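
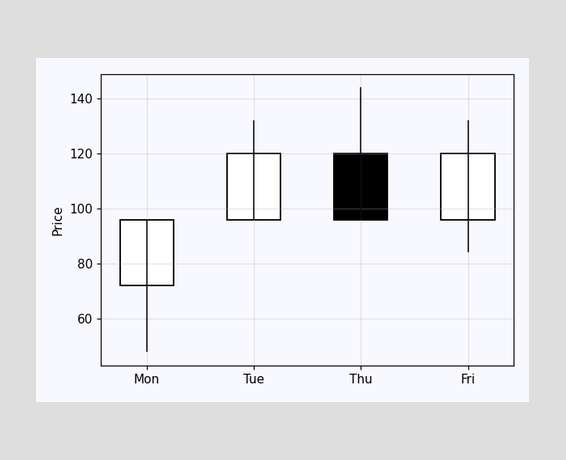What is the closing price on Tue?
The Tue candle closes at 120.

120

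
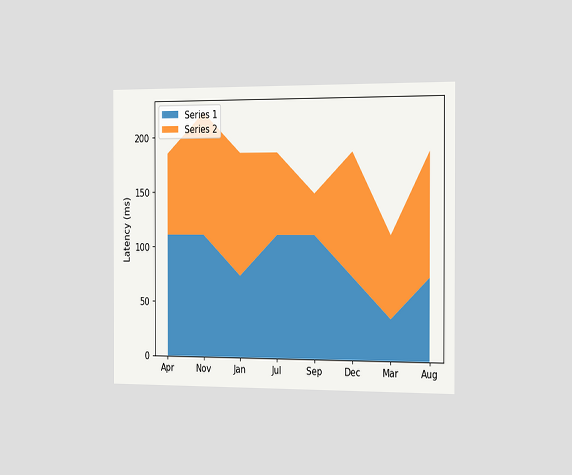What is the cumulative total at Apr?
185ms

The chart is viewed slightly from the right. The stacked total at Apr reaches 185ms.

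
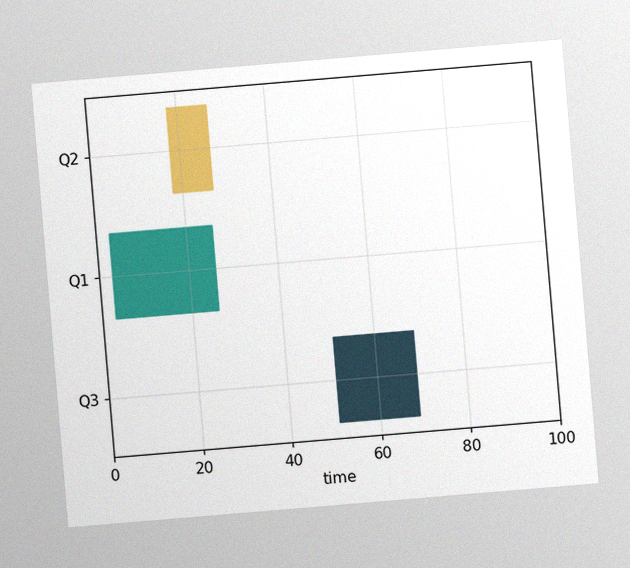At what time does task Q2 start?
The chart is tilted about 5° counter-clockwise, with some photo noise. The Q2 bar begins at t=18.

18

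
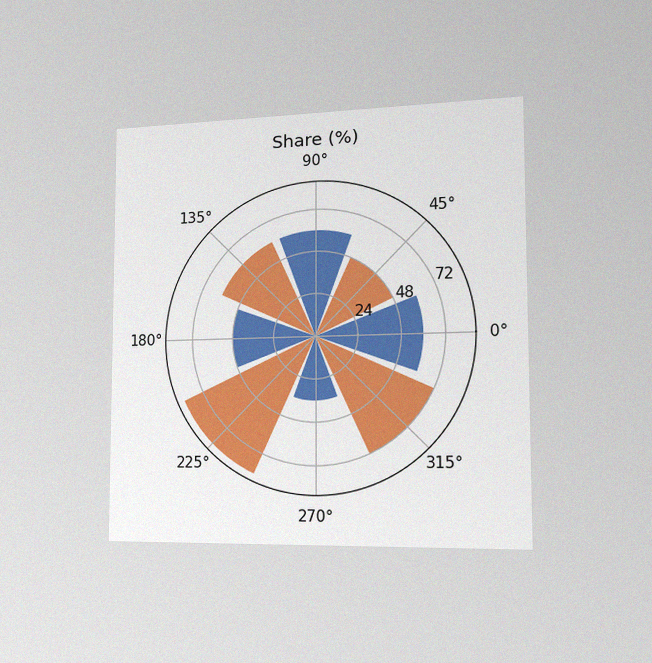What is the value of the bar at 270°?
36%

The chart is viewed slightly from the right, with some photo noise. The bar at 270° reaches 36% on the radial axis.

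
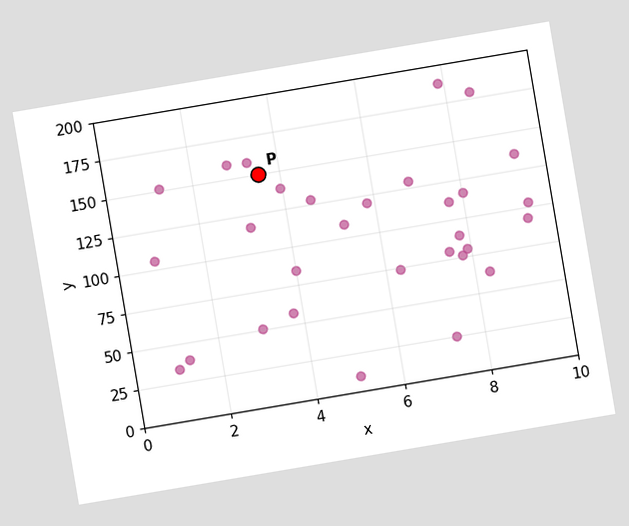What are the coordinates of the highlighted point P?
(3.5, 150)

The chart is tilted about 10° counter-clockwise. Following the gridlines from P to each axis, P sits at (3.5, 150).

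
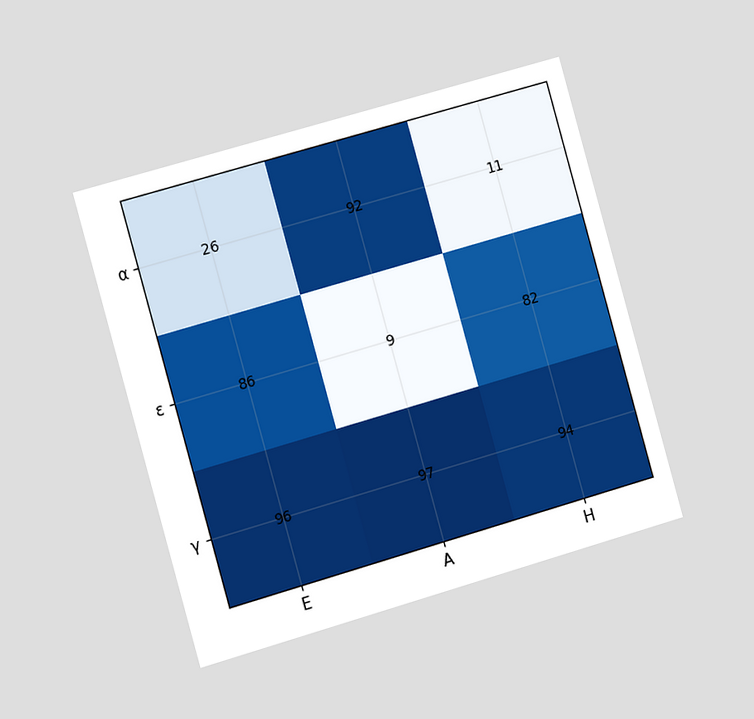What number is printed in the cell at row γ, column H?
The chart is tilted about 16° counter-clockwise and viewed slightly from the left. The (γ, H) cell reads 94.

94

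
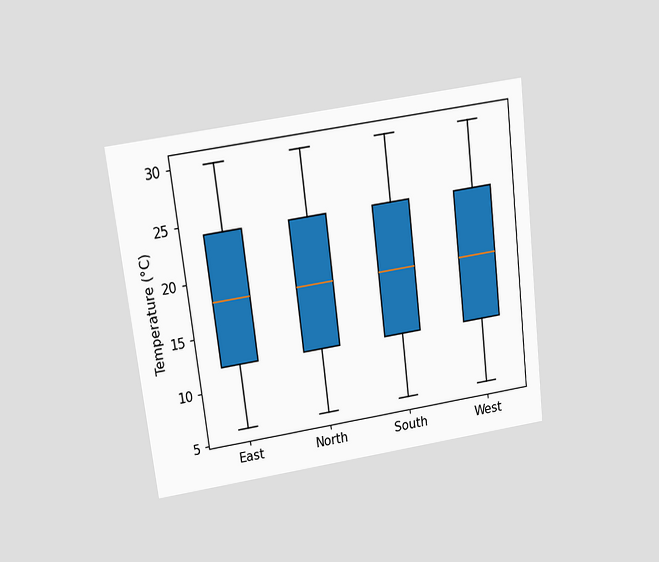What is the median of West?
18°C

The chart is tilted about 7° counter-clockwise and viewed slightly from above. The median line in the West box sits at 18°C.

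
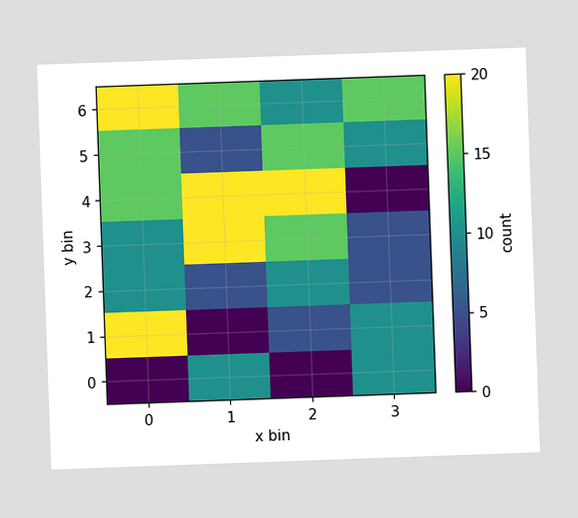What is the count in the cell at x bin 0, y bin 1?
20

The chart is tilted about 2° counter-clockwise. Matching the cell (0, 1) against the colorbar gives 20.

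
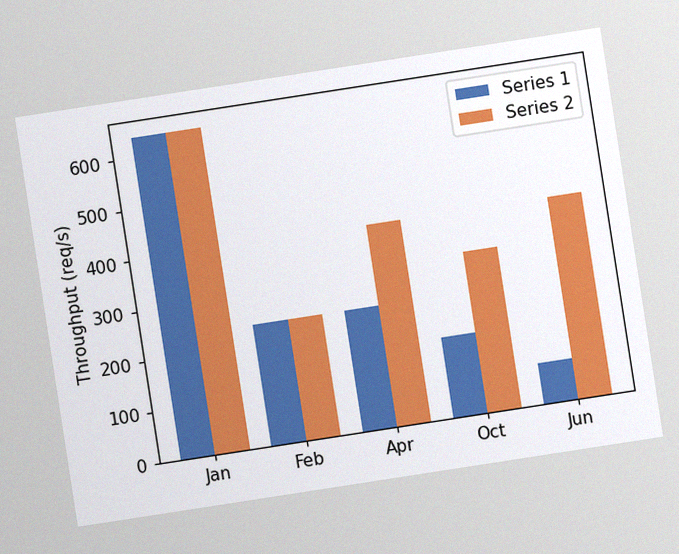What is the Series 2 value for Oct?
The chart is tilted about 9° counter-clockwise, with some photo noise. The Series 2 bar at Oct reaches 320req/s on the y-axis.

320req/s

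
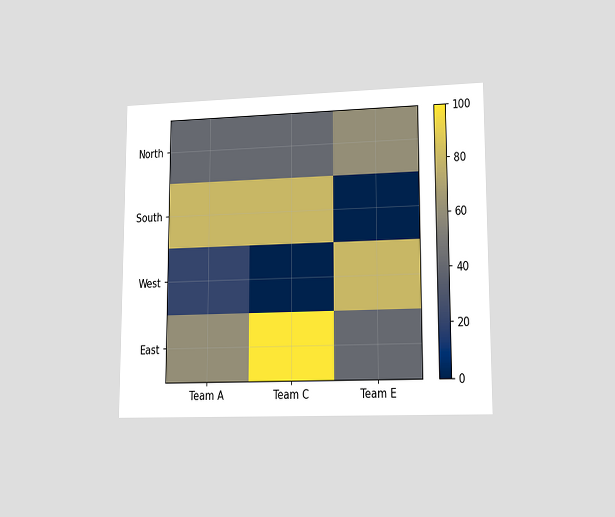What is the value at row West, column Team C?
The chart is viewed at a slight angle. Matching cell (West, Team C) against the colorbar gives 0.

0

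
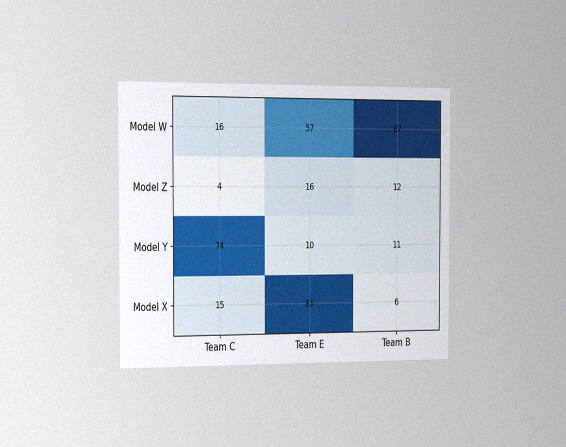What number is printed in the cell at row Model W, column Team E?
The chart is viewed slightly from the left, with some photo noise. The (Model W, Team E) cell reads 57.

57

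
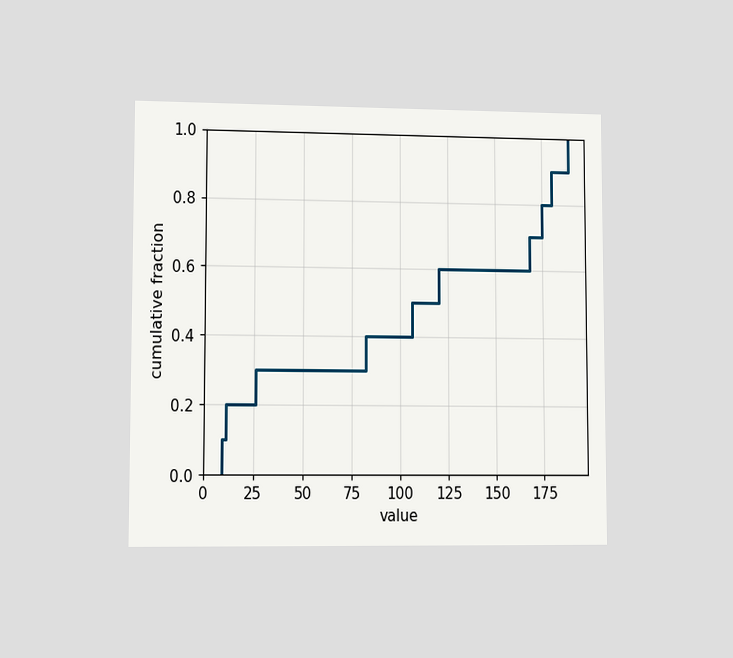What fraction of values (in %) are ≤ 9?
The chart is viewed at a slight angle. At x=9 the ECDF step is at 10%.

10%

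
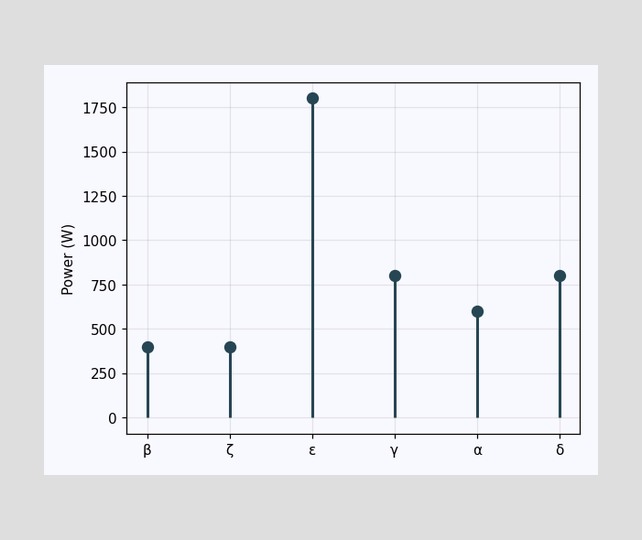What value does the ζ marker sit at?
The ζ marker sits at 400W.

400W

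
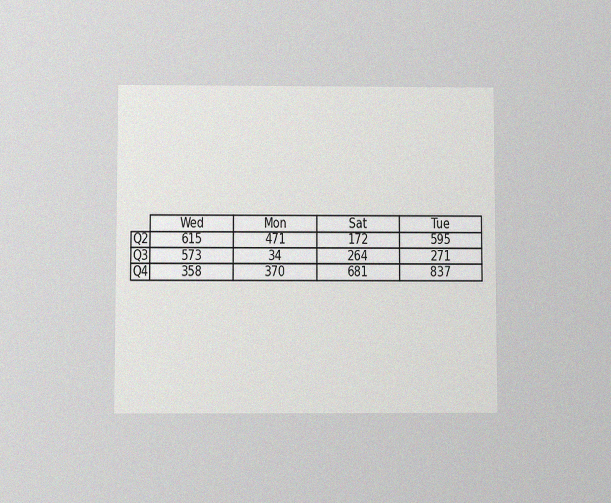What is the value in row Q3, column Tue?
271

The chart is viewed slightly from below, with some photo noise. The (Q3, Tue) cell reads 271.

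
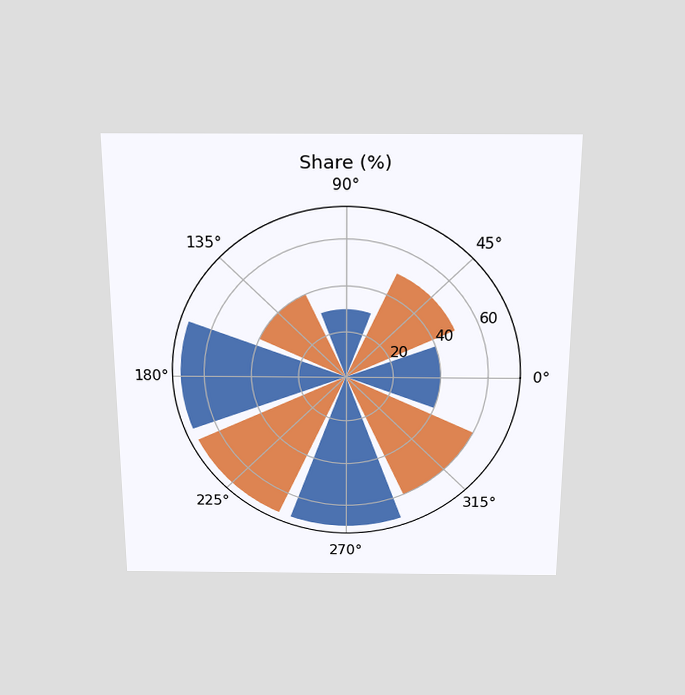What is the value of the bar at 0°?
The chart is viewed slightly from above. The bar at 0° reaches 40% on the radial axis.

40%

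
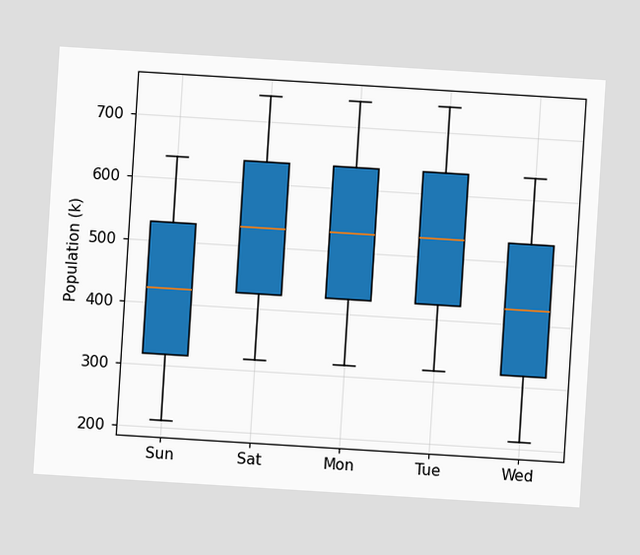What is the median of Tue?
The chart is tilted about 4° clockwise. The median line in the Tue box sits at 530k.

530k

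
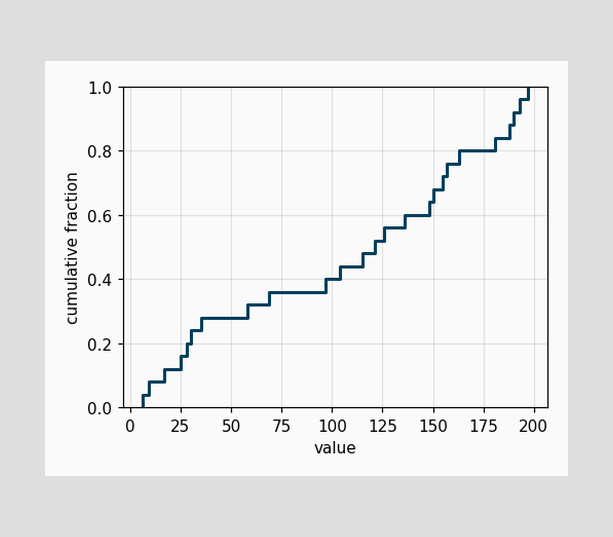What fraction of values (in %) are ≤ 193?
96%

At x=193 the ECDF step is at 96%.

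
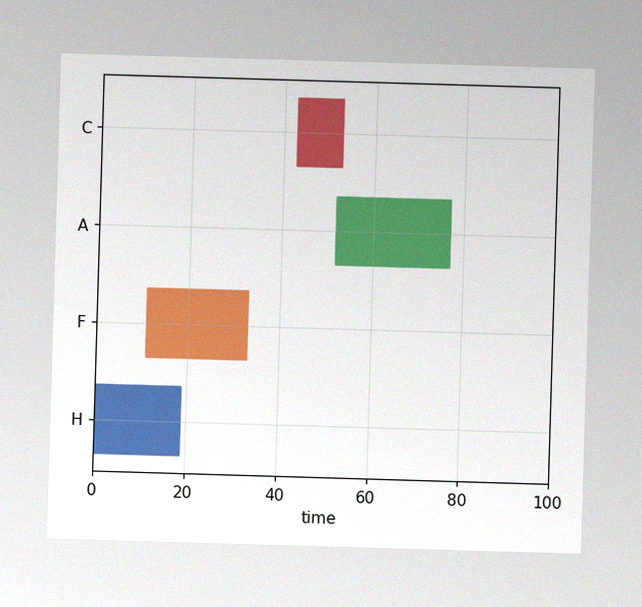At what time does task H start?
0

The image has some photo noise and uneven lighting. The H bar begins at t=0.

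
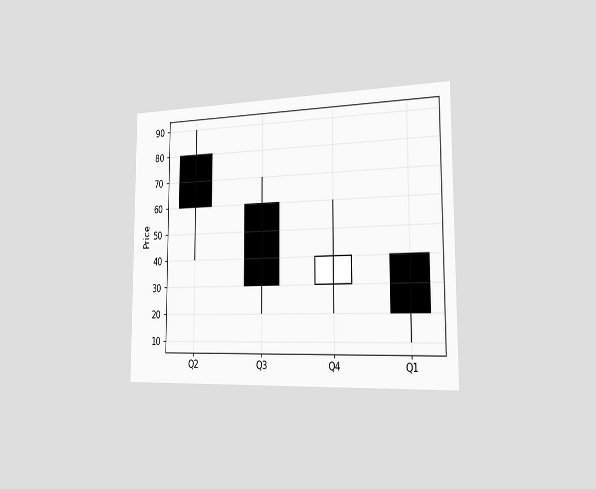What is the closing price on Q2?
The chart is viewed slightly from the right. The Q2 candle closes at 60.

60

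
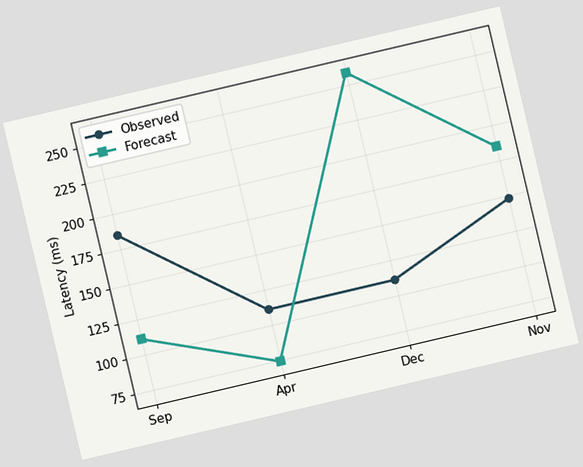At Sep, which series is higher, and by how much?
Observed, by 74ms

The chart is tilted about 13° counter-clockwise. At Sep, Observed sits above the other line by 74ms.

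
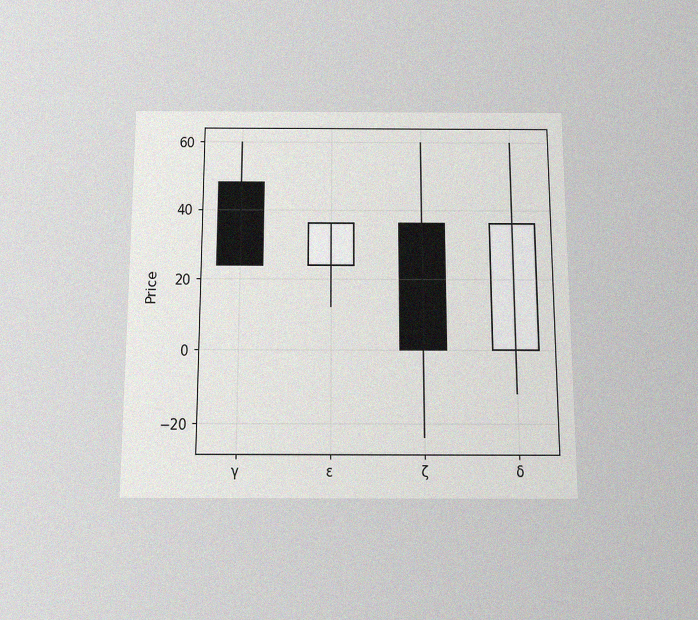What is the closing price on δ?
36

The chart is viewed slightly from below, with some photo noise. The δ candle closes at 36.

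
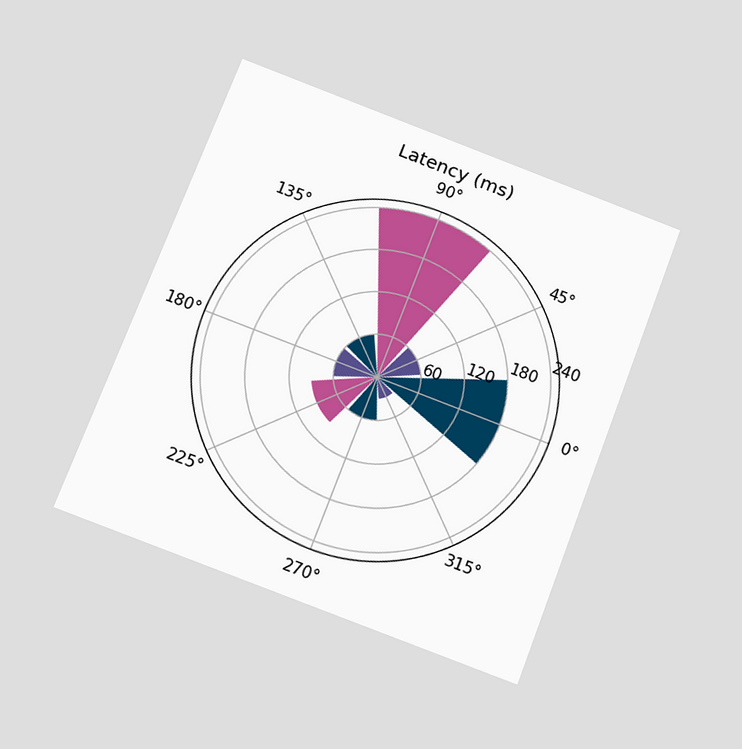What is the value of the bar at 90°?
240ms

The chart is tilted about 21° clockwise and viewed slightly from below. The bar at 90° reaches 240ms on the radial axis.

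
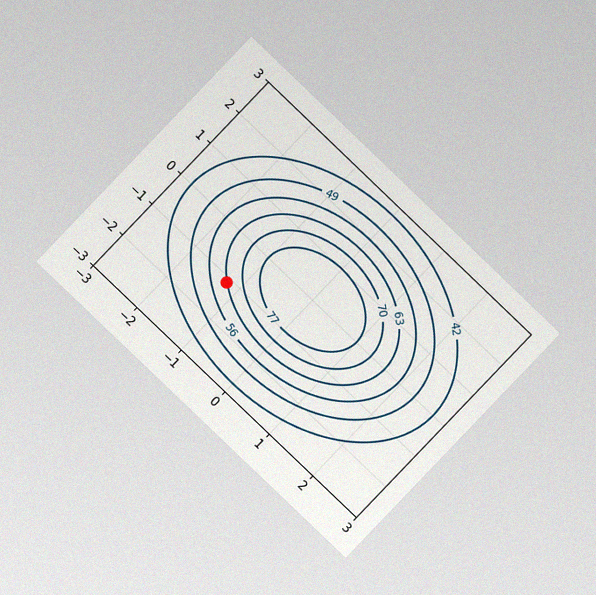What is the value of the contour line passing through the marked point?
The chart is tilted about 44° clockwise and viewed at a slight angle, with some photo noise. The marked point sits on the contour labelled 63.

63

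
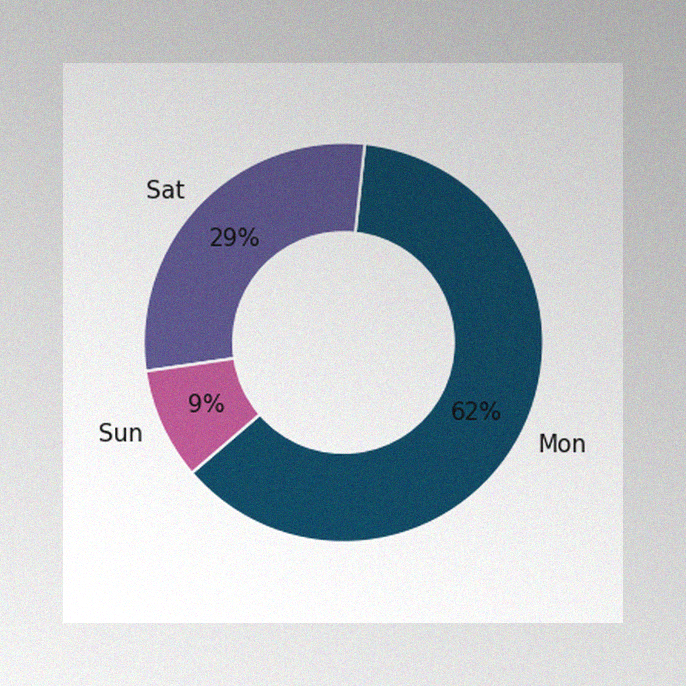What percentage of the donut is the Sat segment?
The image has some photo noise and uneven lighting. The Sat segment takes up 29% of the ring.

29%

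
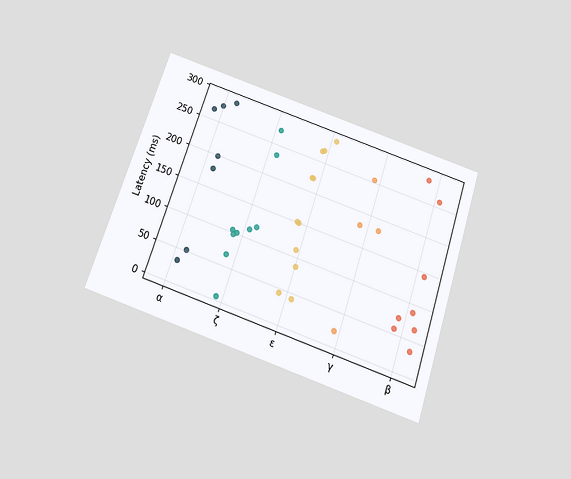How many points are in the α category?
The chart is tilted about 18° clockwise and viewed slightly from below. Counting the markers in the α column gives 7.

7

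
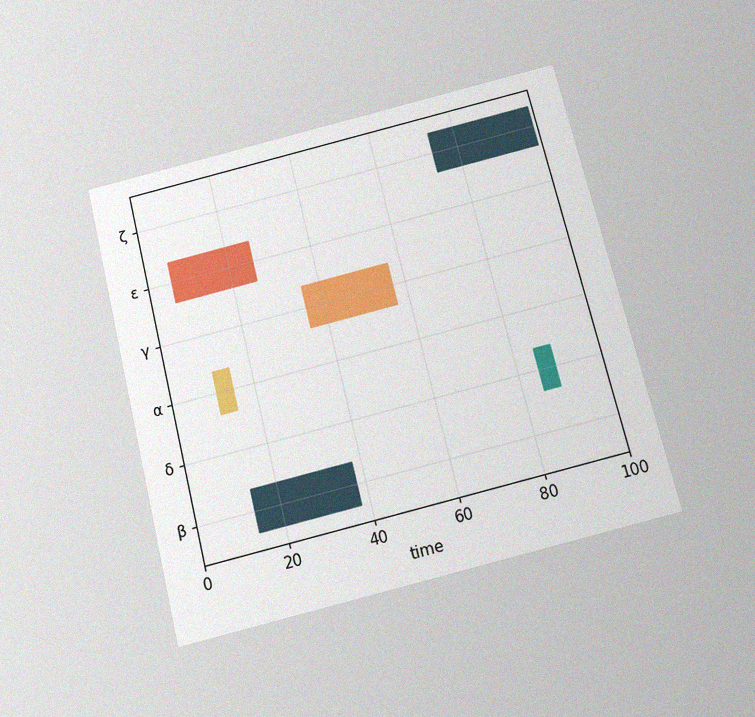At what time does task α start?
The chart is tilted about 14° counter-clockwise and viewed slightly from below, with some photo noise. The α bar begins at t=11.

11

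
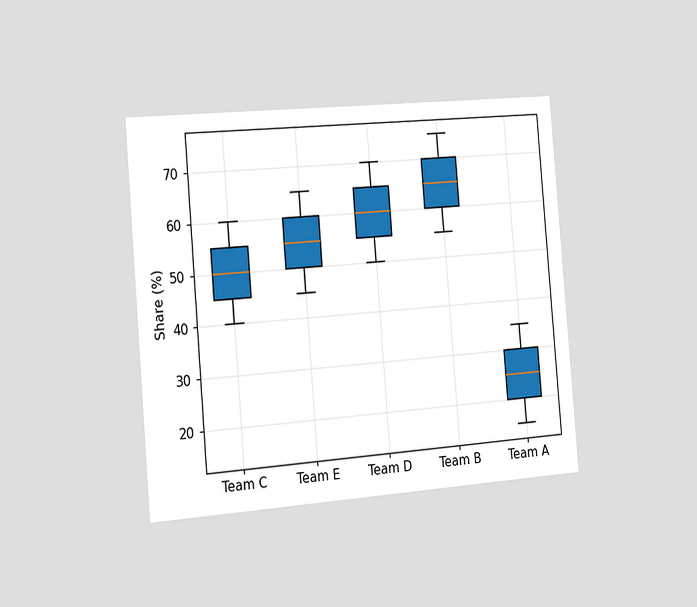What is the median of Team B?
65%

The chart is tilted about 5° counter-clockwise and viewed slightly from the left. The median line in the Team B box sits at 65%.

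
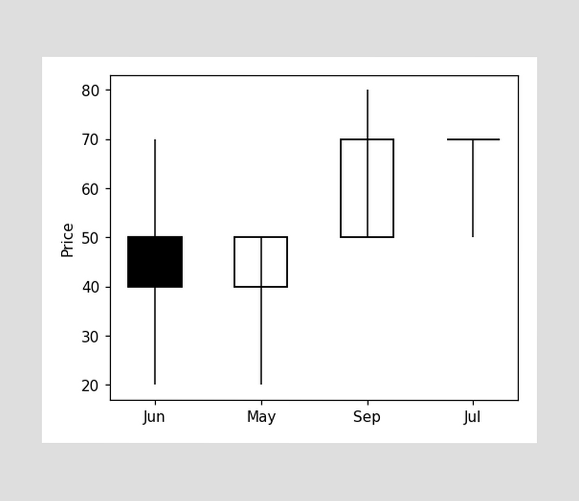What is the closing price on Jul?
The Jul candle closes at 70.

70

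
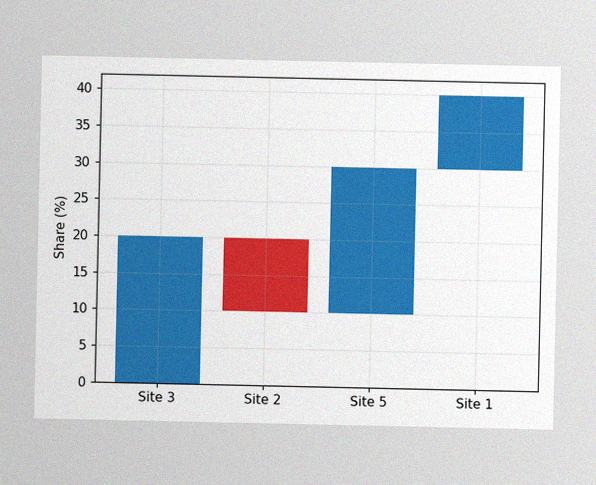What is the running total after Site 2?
The image has some photo noise and uneven lighting. After Site 2 the running total reaches 10%.

10%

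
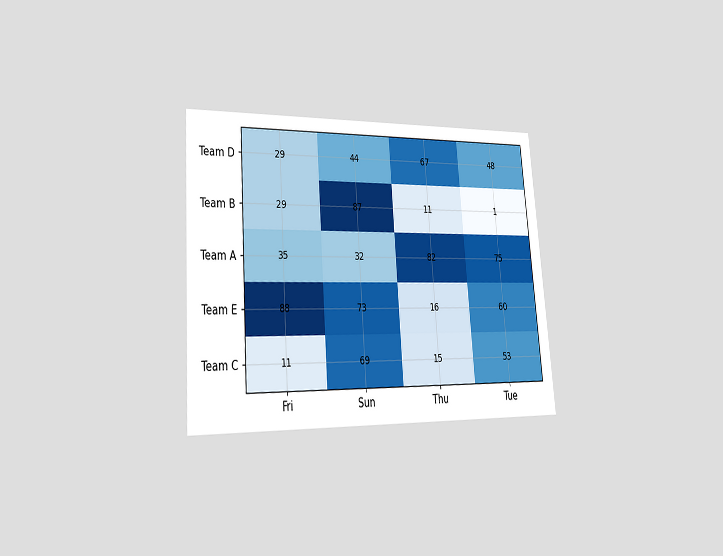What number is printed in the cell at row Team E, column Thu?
16

The chart is tilted about 4° counter-clockwise and viewed slightly from the left. The (Team E, Thu) cell reads 16.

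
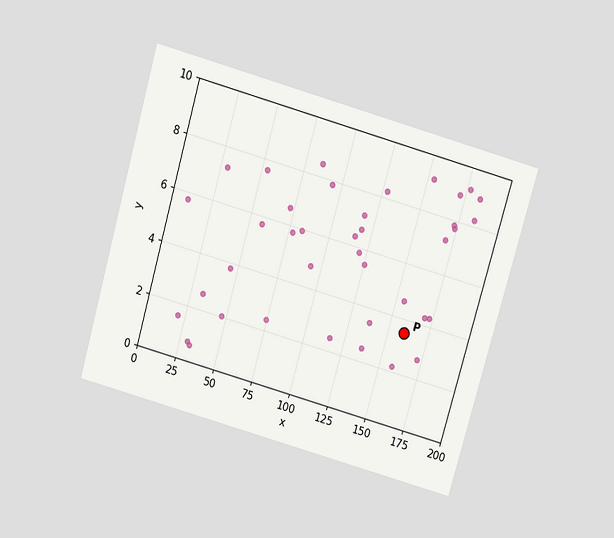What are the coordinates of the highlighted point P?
(160, 3.5)

The chart is tilted about 16° clockwise and viewed slightly from above. Following the gridlines from P to each axis, P sits at (160, 3.5).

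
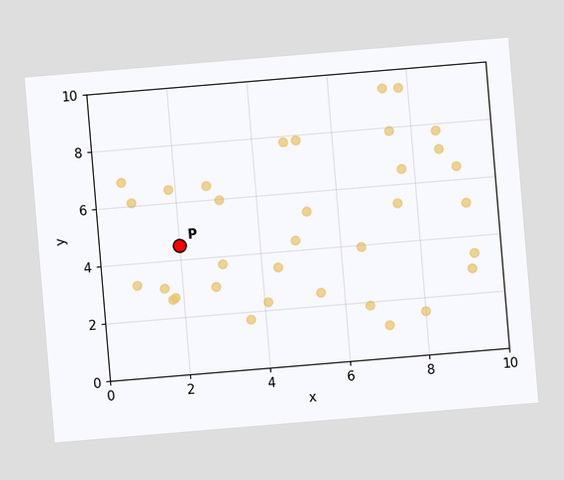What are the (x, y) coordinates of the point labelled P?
(2, 4.5)

The chart is tilted about 5° counter-clockwise. Following the gridlines from P to each axis, P sits at (2, 4.5).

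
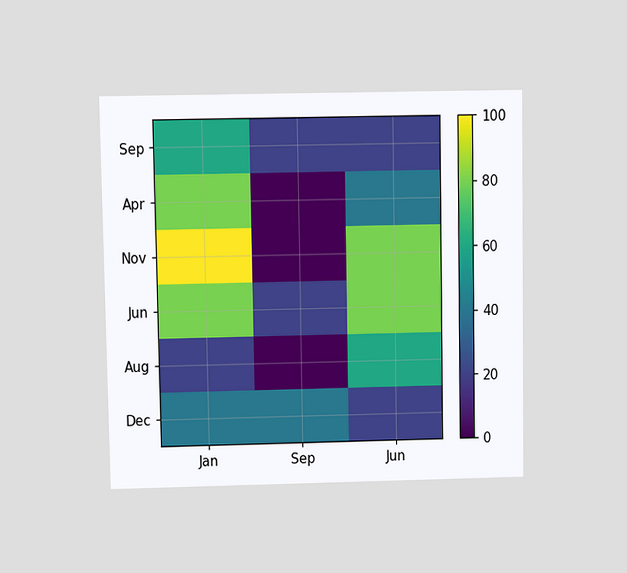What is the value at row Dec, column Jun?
The chart is viewed at a slight angle. Matching cell (Dec, Jun) against the colorbar gives 20.

20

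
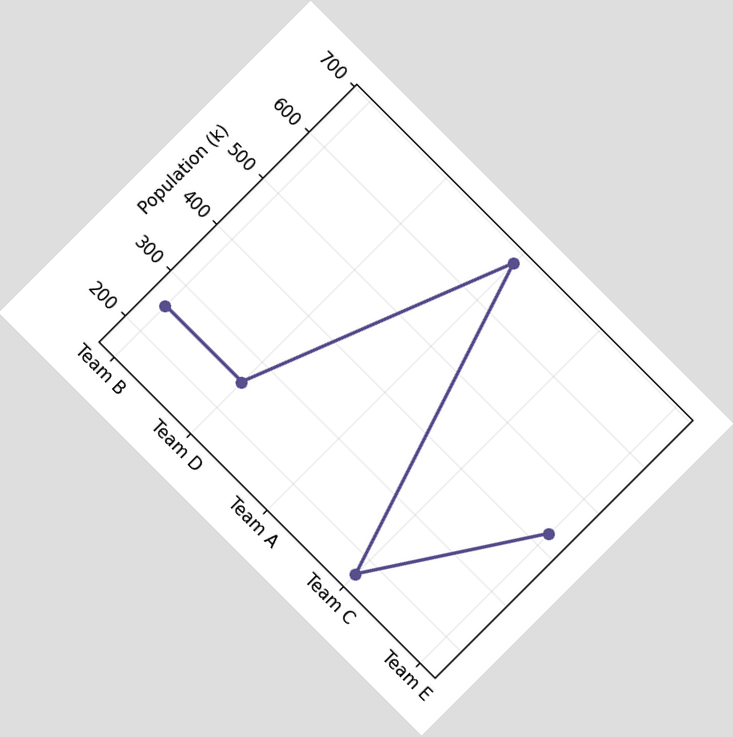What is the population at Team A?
The chart is tilted about 45° clockwise. At Team A, the line is at 680k.

680k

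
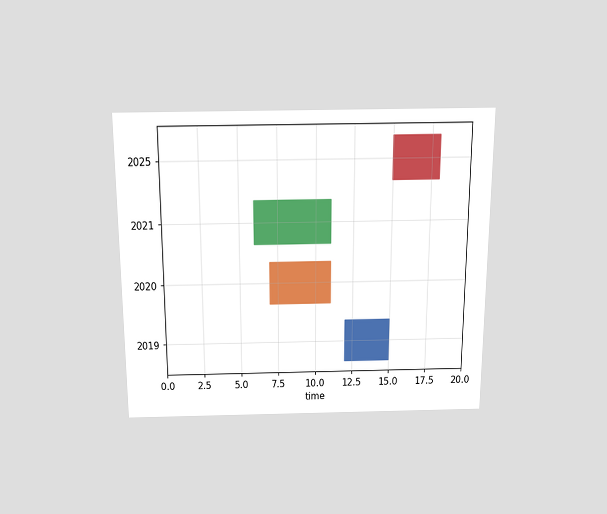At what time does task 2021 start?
The chart is viewed slightly from above. The 2021 bar begins at t=6.

6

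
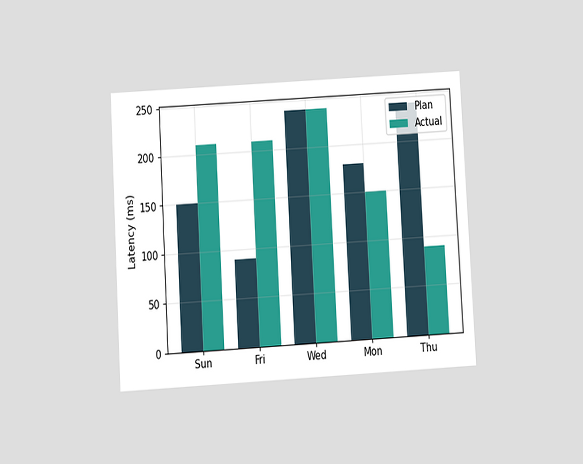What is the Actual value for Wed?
240ms

The chart is tilted about 3° counter-clockwise and viewed slightly from below. The Actual bar at Wed reaches 240ms on the y-axis.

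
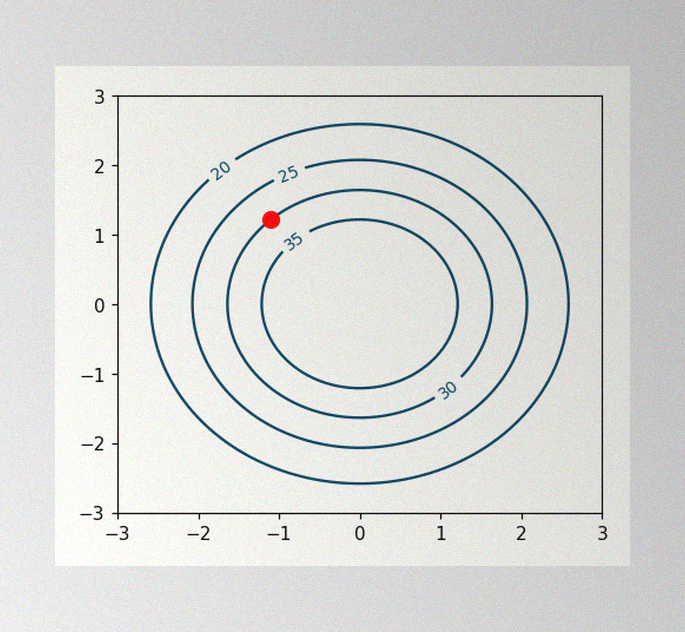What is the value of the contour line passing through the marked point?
30

The image has some photo noise and uneven lighting. The marked point sits on the contour labelled 30.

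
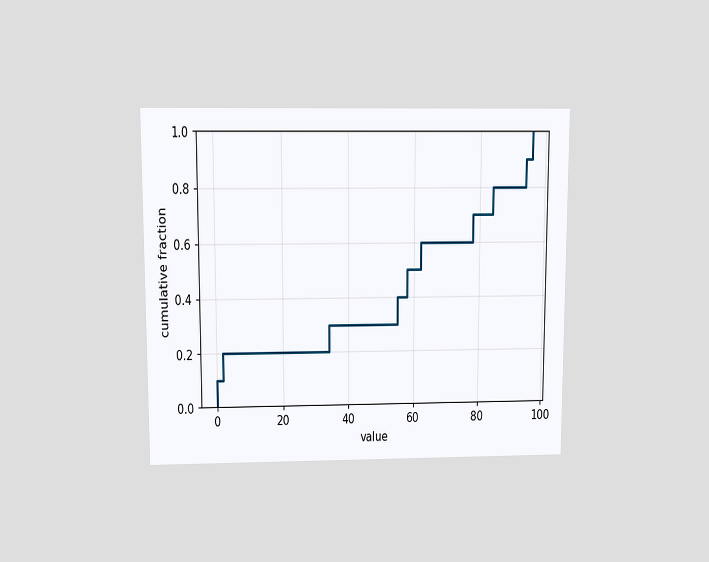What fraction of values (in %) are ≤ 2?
The chart is viewed slightly from above. At x=2 the ECDF step is at 20%.

20%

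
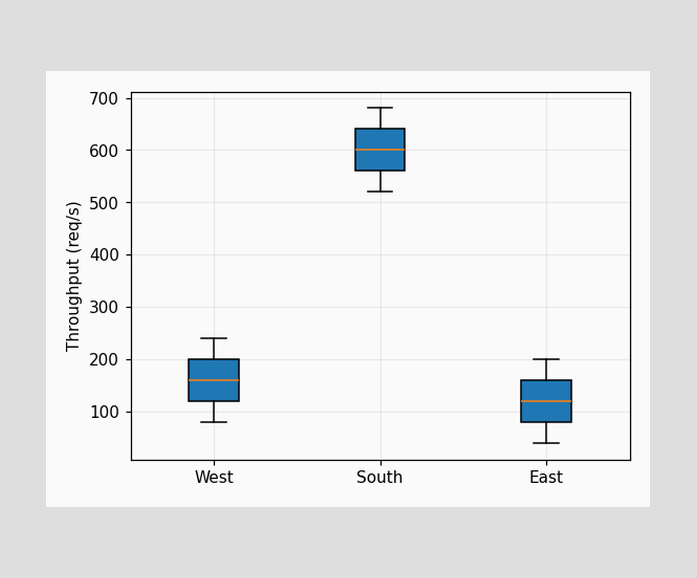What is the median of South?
600req/s

The median line in the South box sits at 600req/s.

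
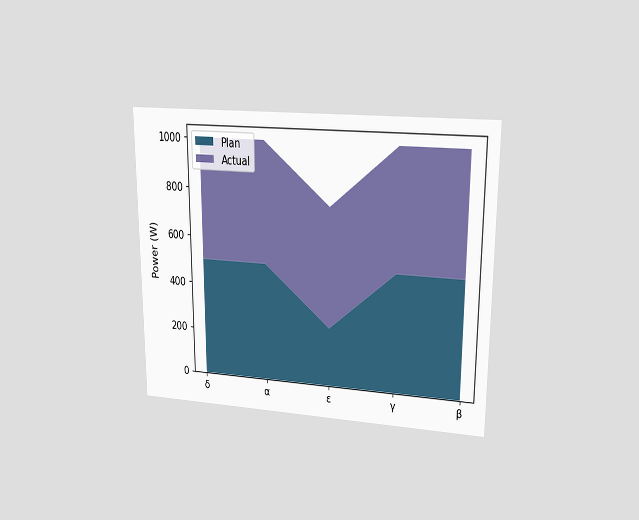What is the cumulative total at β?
1000W

The chart is viewed at a slight angle. The stacked total at β reaches 1000W.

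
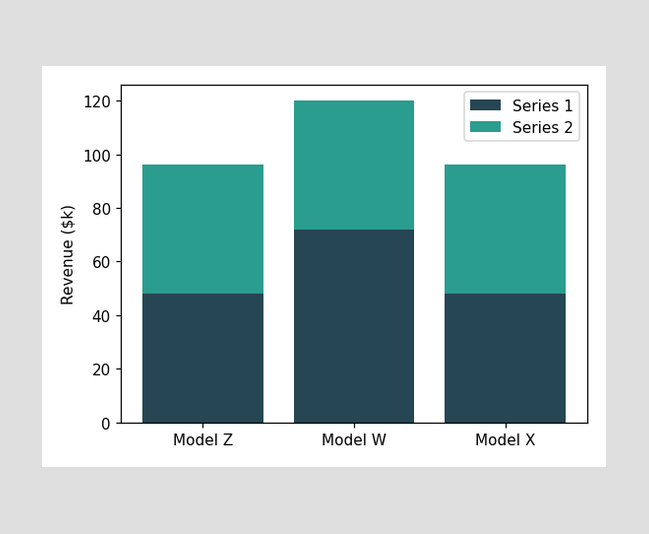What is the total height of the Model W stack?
The Model W stack's top reaches $120k on the y-axis.

$120k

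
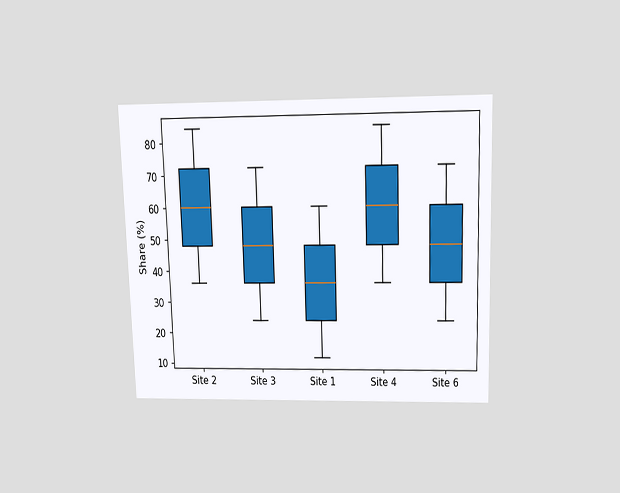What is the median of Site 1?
36%

The chart is viewed slightly from above. The median line in the Site 1 box sits at 36%.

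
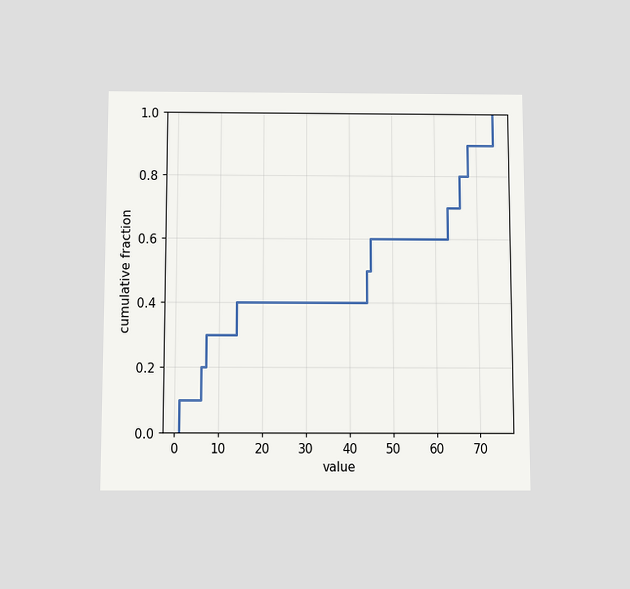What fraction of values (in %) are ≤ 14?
The chart is viewed slightly from below. At x=14 the ECDF step is at 40%.

40%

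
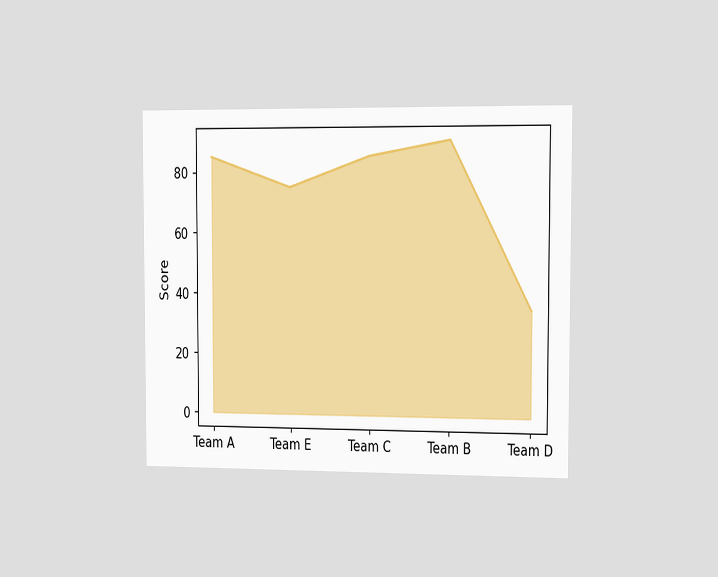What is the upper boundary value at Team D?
35

The chart is viewed slightly from the right. At Team D the upper boundary is at 35.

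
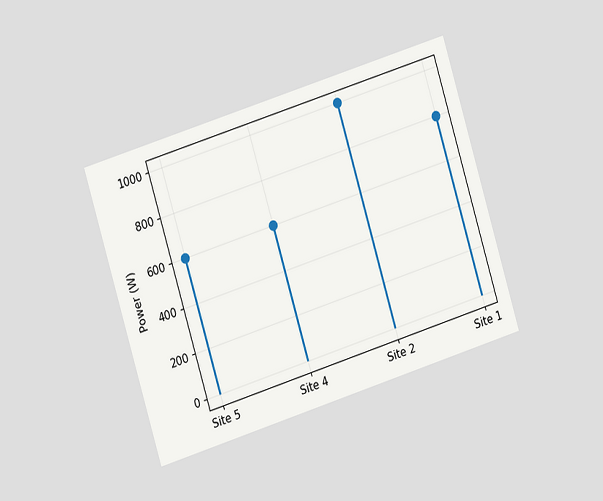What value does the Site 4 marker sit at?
600W

The chart is tilted about 17° counter-clockwise and viewed at a slight angle. The Site 4 marker sits at 600W.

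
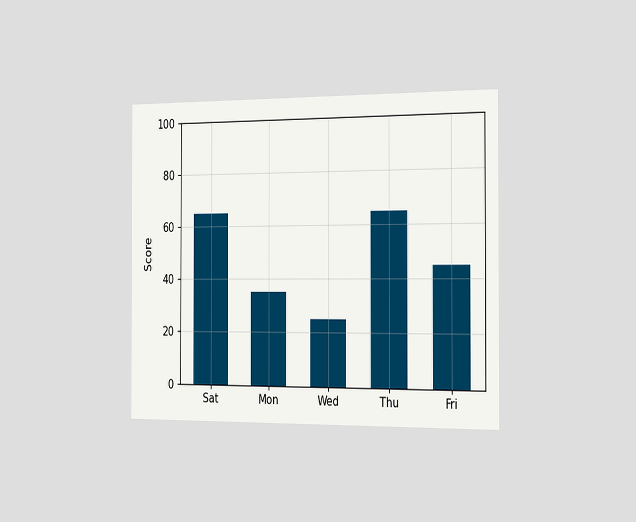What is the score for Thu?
The chart is viewed slightly from the right. Reading along the chart's y-axis, the Thu bar reaches 65.

65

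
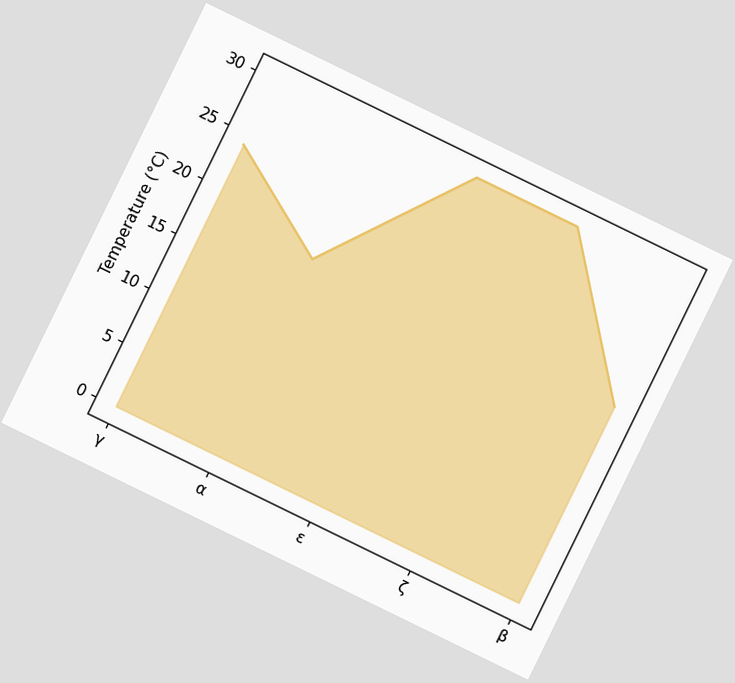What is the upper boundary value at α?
The chart is tilted about 26° clockwise. At α the upper boundary is at 18°C.

18°C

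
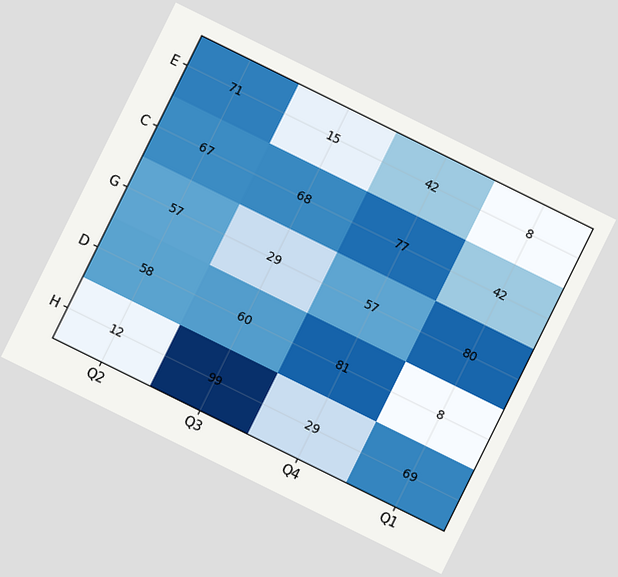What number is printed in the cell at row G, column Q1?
80

The chart is tilted about 26° clockwise. The (G, Q1) cell reads 80.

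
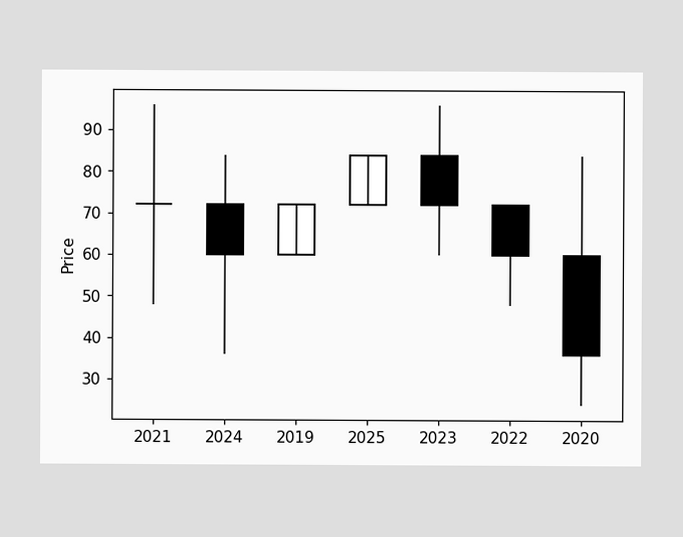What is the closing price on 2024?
The 2024 candle closes at 60.

60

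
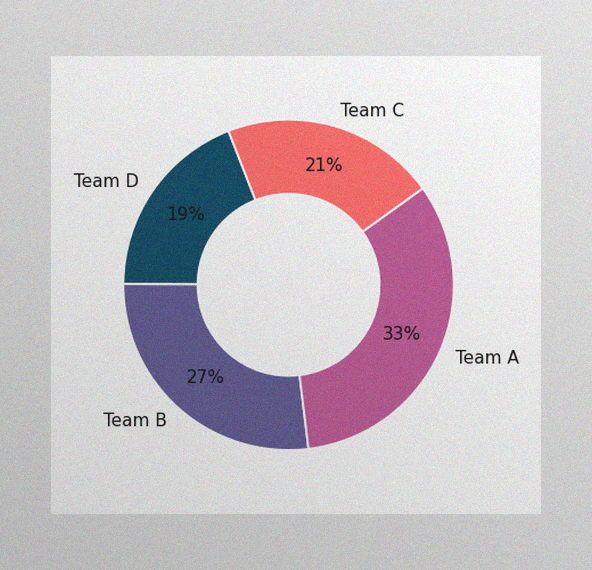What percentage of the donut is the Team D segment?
The image has some photo noise and uneven lighting. The Team D segment takes up 19% of the ring.

19%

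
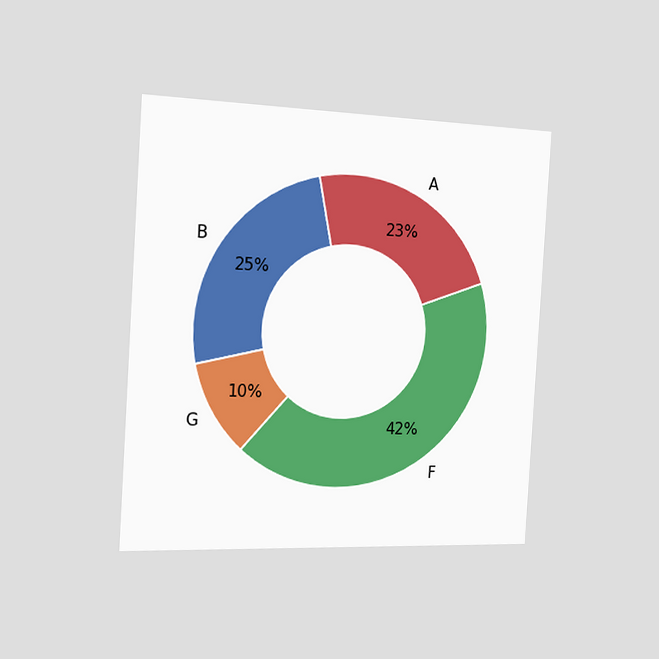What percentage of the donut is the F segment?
42%

The chart is tilted about 4° clockwise and viewed slightly from the left. The F segment takes up 42% of the ring.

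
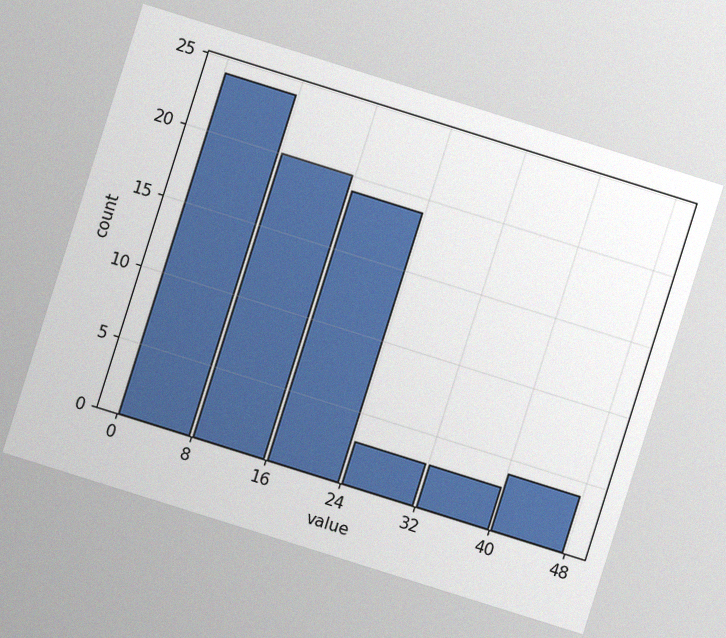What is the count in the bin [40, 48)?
4

The chart is tilted about 17° clockwise, with some photo noise. The [40, 48) bin has height 4.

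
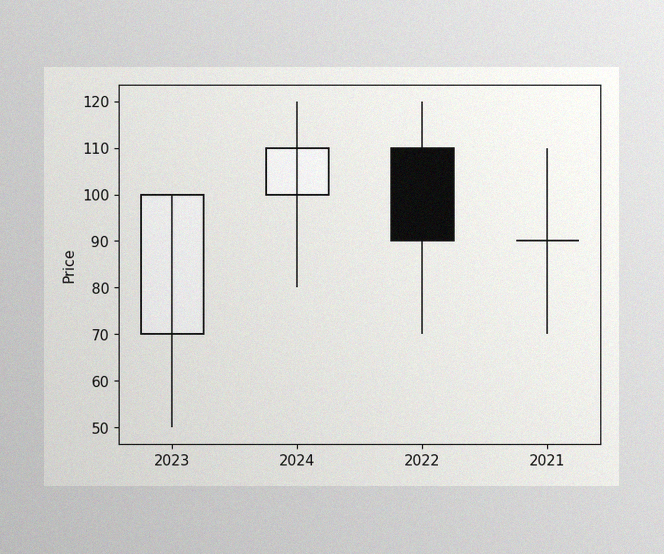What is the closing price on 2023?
The image has some photo noise and uneven lighting. The 2023 candle closes at 100.

100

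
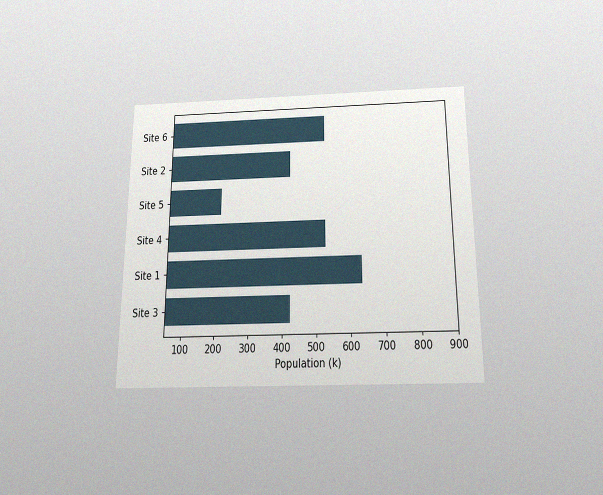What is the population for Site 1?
636k

The chart is viewed slightly from below, with some photo noise. Reading along the chart's x-axis, the Site 1 bar reaches 636k.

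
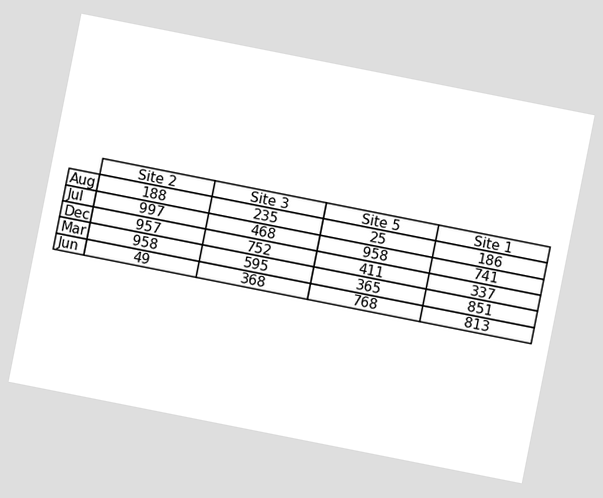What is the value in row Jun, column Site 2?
The chart is tilted about 11° clockwise. The (Jun, Site 2) cell reads 49.

49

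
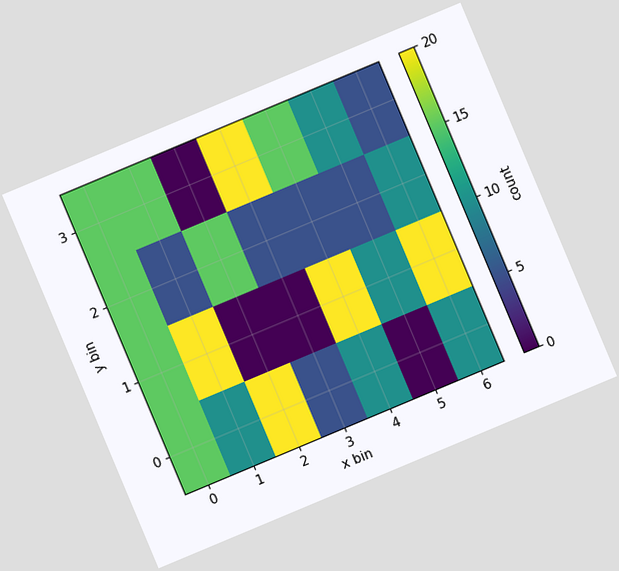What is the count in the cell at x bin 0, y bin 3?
15

The chart is tilted about 23° counter-clockwise. Matching the cell (0, 3) against the colorbar gives 15.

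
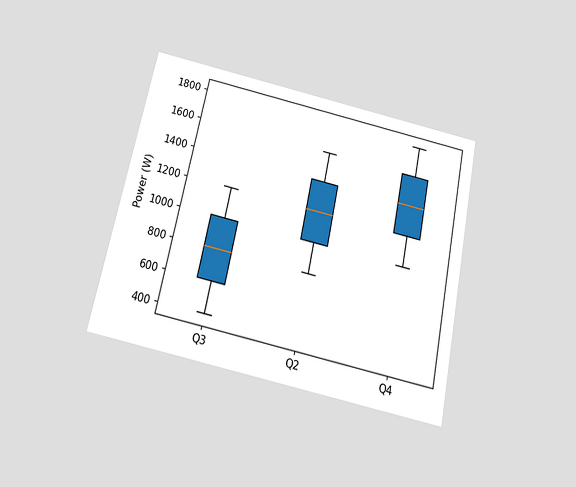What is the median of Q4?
The chart is tilted about 12° clockwise and viewed slightly from below. The median line in the Q4 box sits at 1400W.

1400W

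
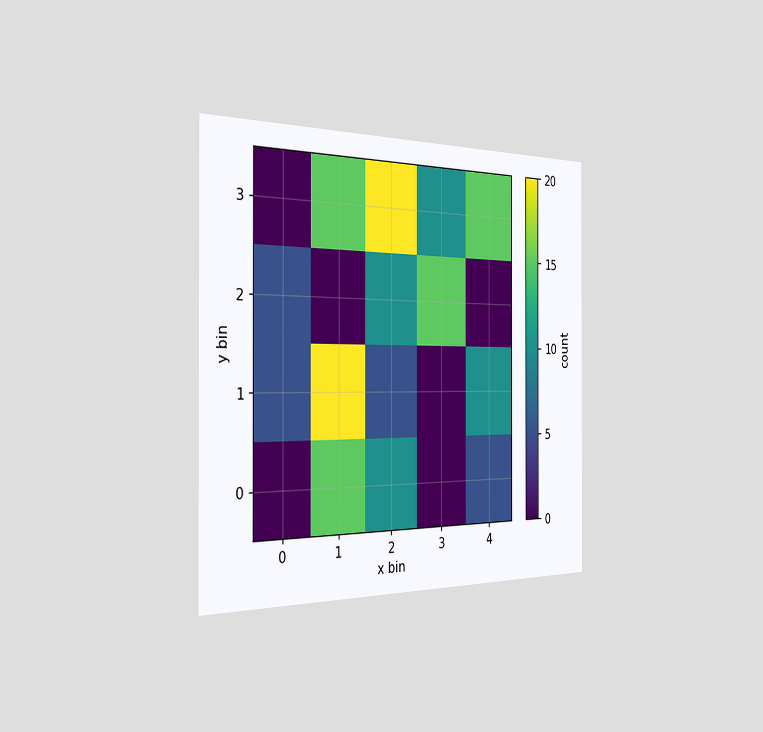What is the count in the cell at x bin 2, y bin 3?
The chart is viewed slightly from the left. Matching the cell (2, 3) against the colorbar gives 20.

20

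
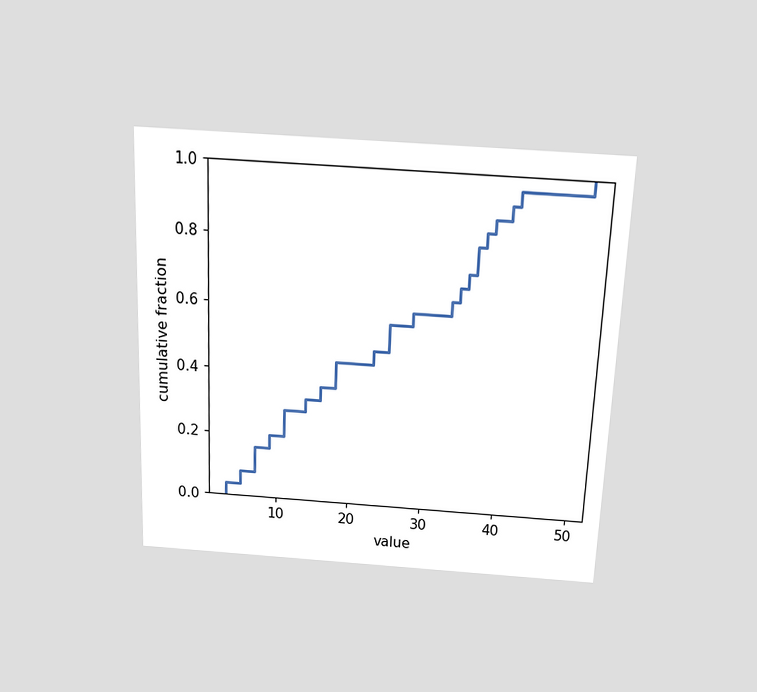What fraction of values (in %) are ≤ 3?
4%

The chart is tilted about 2° clockwise and viewed slightly from above. At x=3 the ECDF step is at 4%.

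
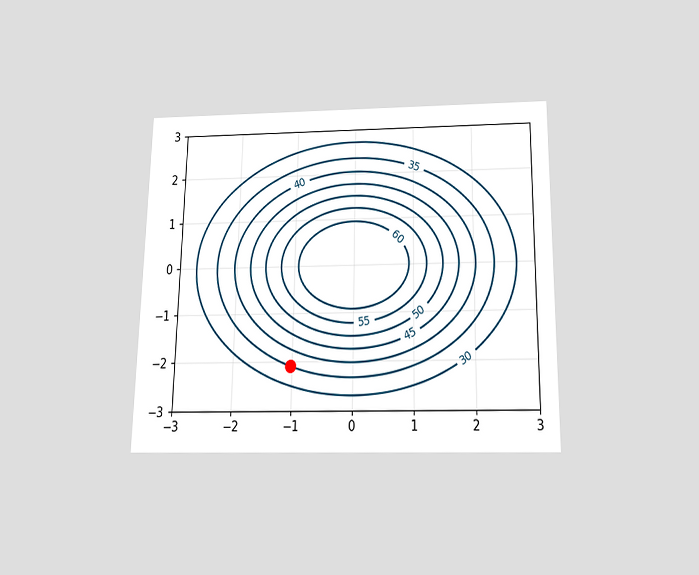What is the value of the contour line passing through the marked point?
35

The chart is viewed slightly from below. The marked point sits on the contour labelled 35.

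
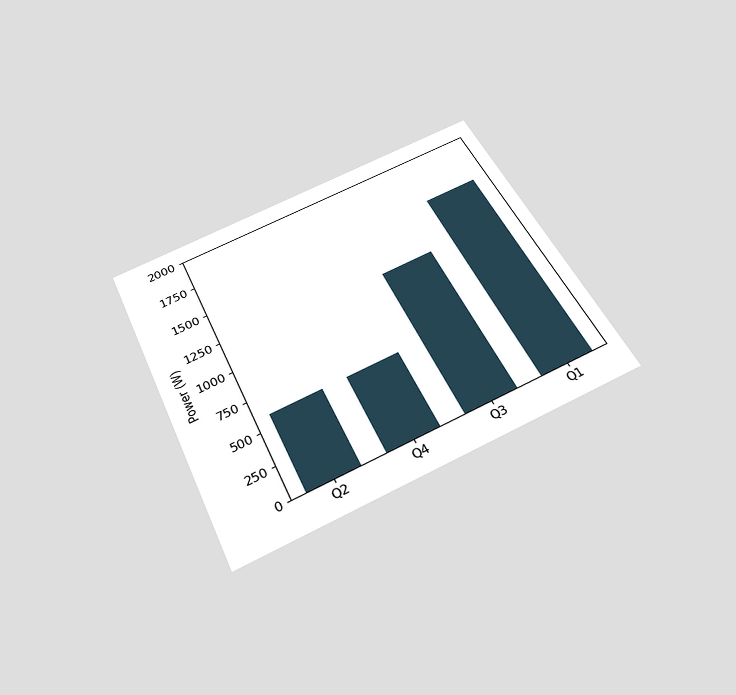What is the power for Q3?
1200W

The chart is tilted about 25° counter-clockwise and viewed slightly from below. Reading along the chart's y-axis, the Q3 bar reaches 1200W.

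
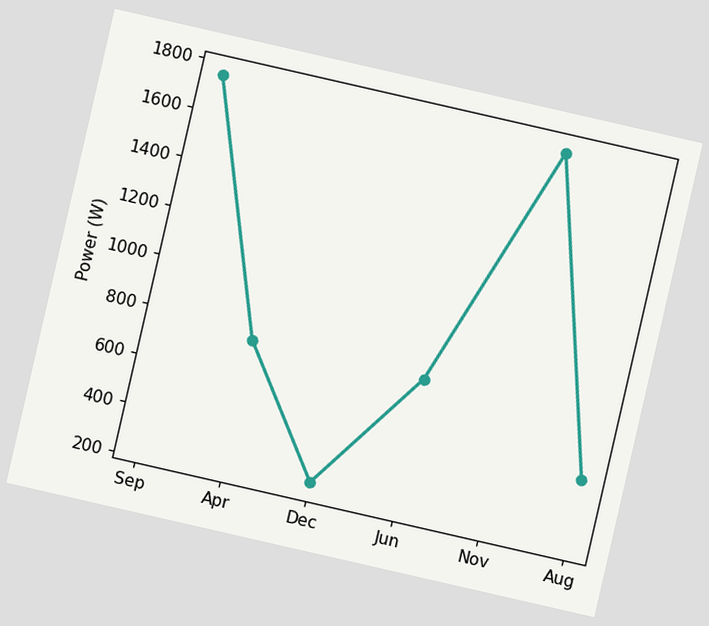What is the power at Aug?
The chart is tilted about 13° clockwise. At Aug, the line is at 500W.

500W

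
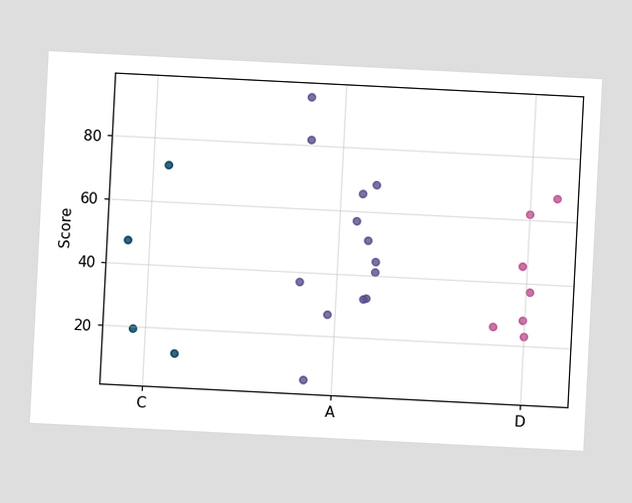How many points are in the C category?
The chart is tilted about 3° clockwise. Counting the markers in the C column gives 4.

4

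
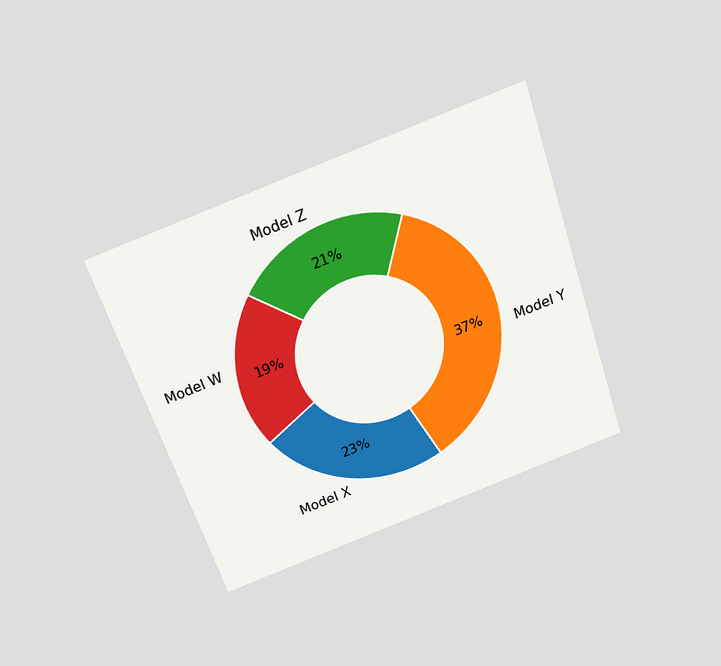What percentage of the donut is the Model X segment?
23%

The chart is tilted about 19° counter-clockwise and viewed slightly from above. The Model X segment takes up 23% of the ring.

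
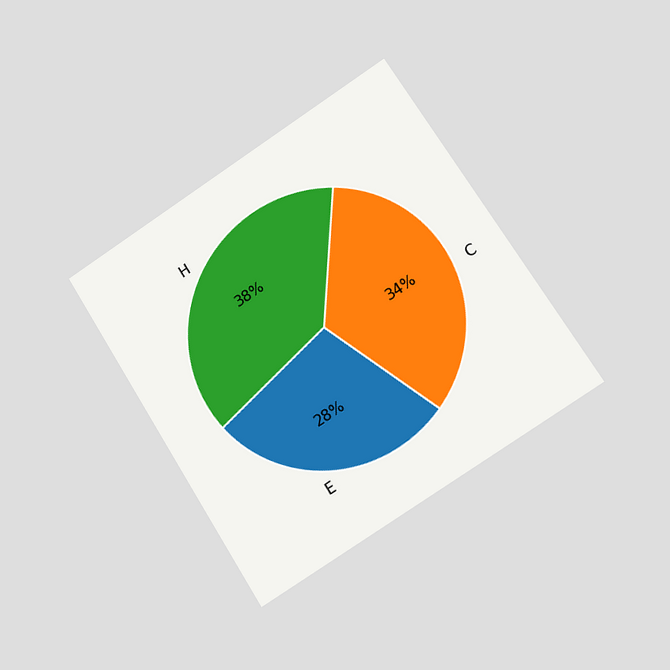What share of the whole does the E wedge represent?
The chart is tilted about 32° counter-clockwise and viewed slightly from the right. The E slice takes up 28% of the pie.

28%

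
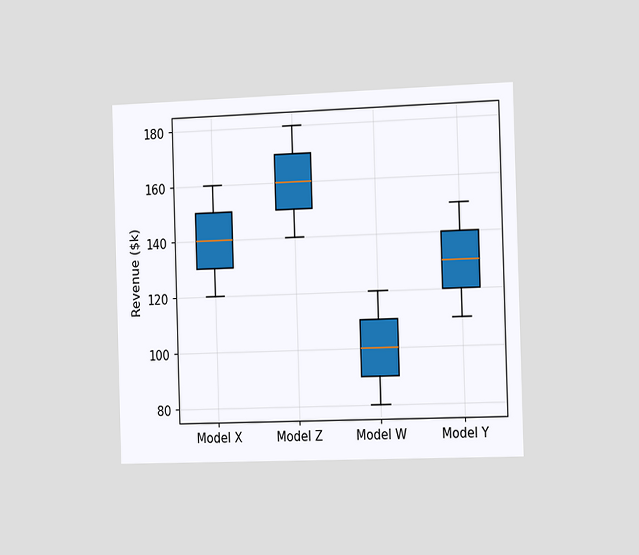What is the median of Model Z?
The chart is viewed slightly from the right. The median line in the Model Z box sits at $160k.

$160k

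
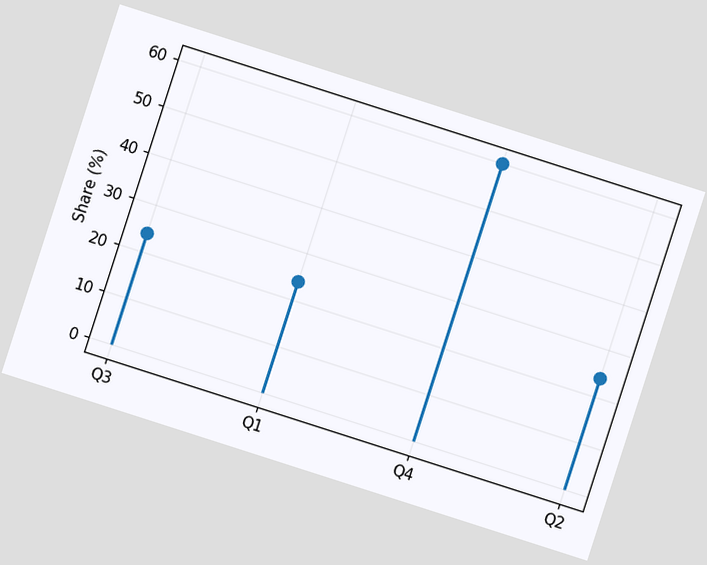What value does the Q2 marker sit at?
24%

The chart is tilted about 18° clockwise. The Q2 marker sits at 24%.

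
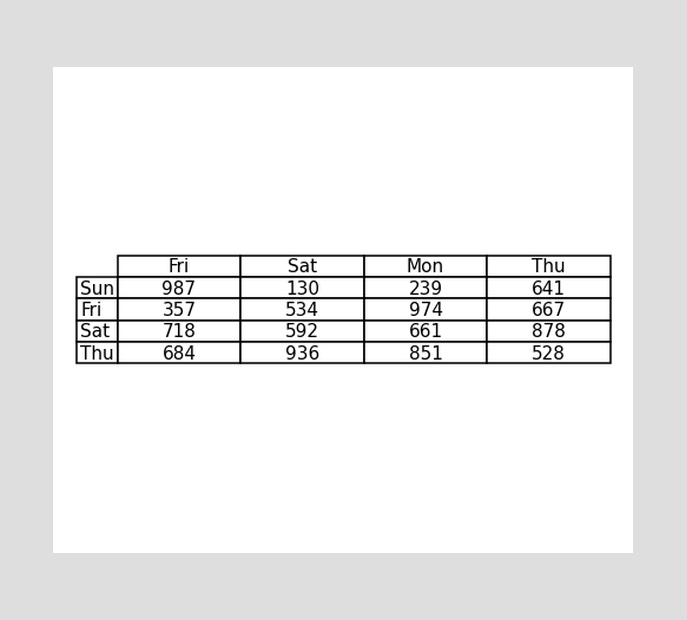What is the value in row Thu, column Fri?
684

The (Thu, Fri) cell reads 684.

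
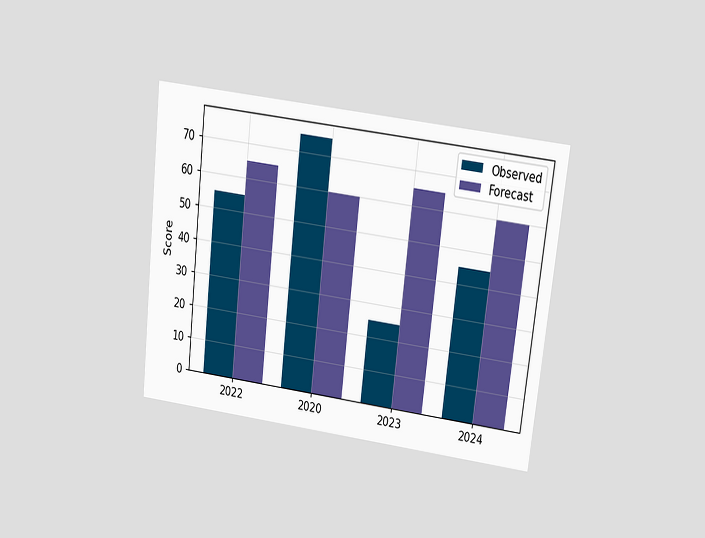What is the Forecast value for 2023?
65

The chart is tilted about 7° clockwise and viewed at a slight angle. The Forecast bar at 2023 reaches 65 on the y-axis.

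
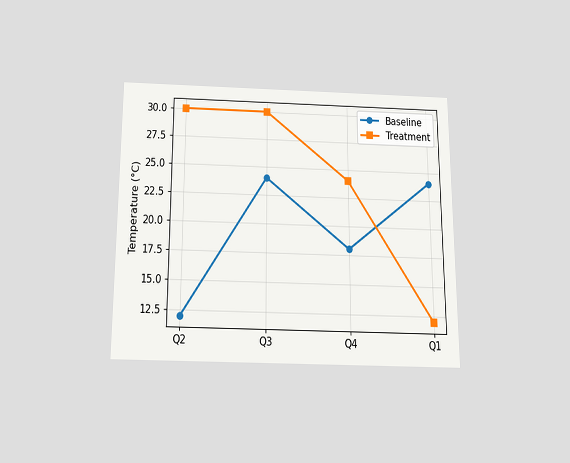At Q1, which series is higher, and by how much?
Baseline, by 12°C

The chart is viewed slightly from below. At Q1, Baseline sits above the other line by 12°C.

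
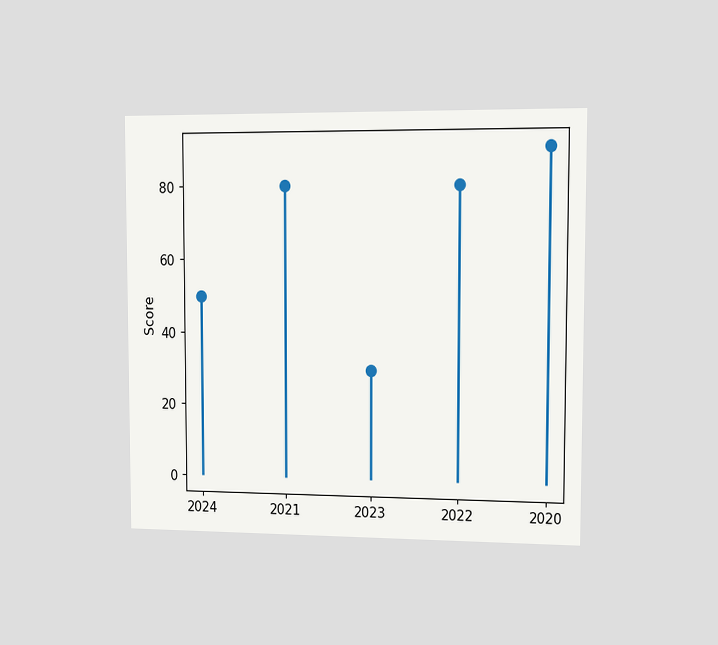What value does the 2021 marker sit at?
80

The chart is viewed slightly from the right. The 2021 marker sits at 80.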